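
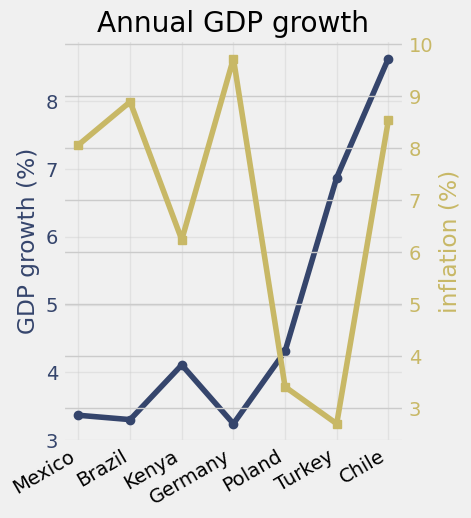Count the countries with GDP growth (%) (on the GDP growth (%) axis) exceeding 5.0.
2

Above 5.0: Turkey, Chile.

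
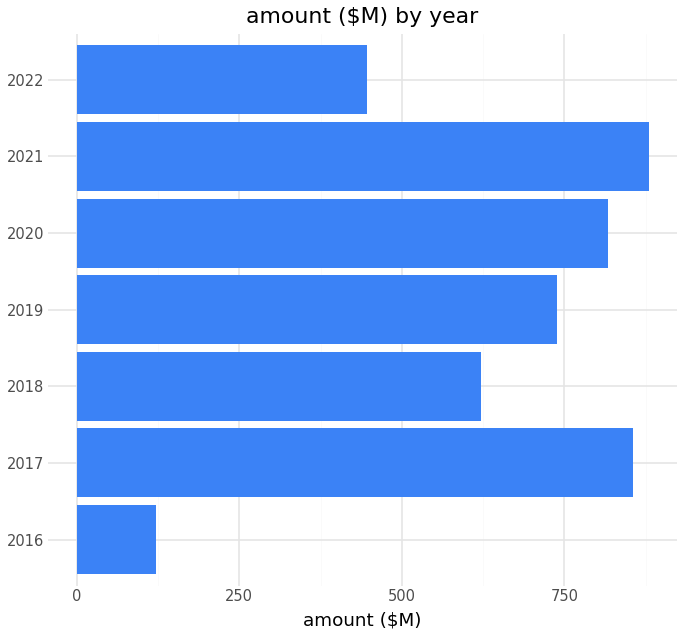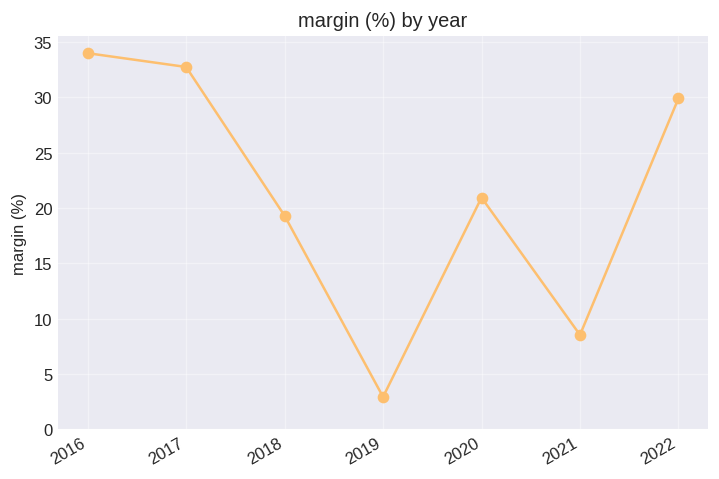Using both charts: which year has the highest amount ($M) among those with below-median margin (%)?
2021

Chart 2 median margin (%) ≈ 20; below-median years: 2018, 2019, 2021. Among those, 2021 has the highest amount ($M) (≈ 900).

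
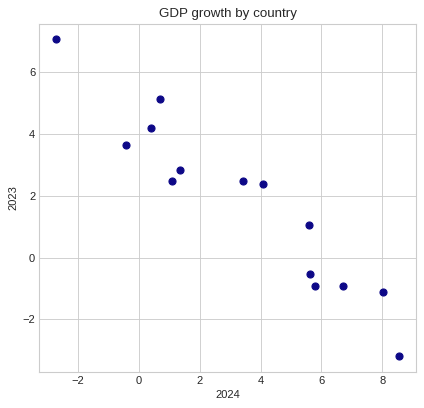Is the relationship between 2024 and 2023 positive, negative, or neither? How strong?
Points are negatively correlated; strong (|r| ≈ 1.0).

negative, strong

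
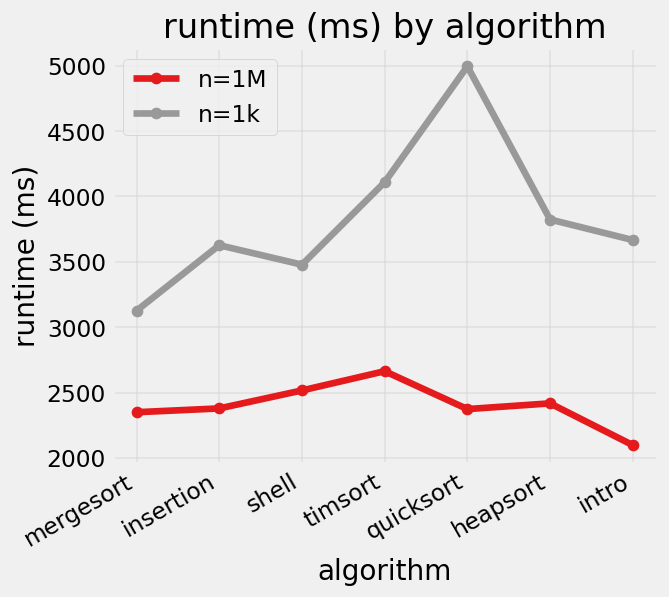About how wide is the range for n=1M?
≈ 500

Max timsort ≈ 2500, min intro ≈ 2000; range ≈ 500.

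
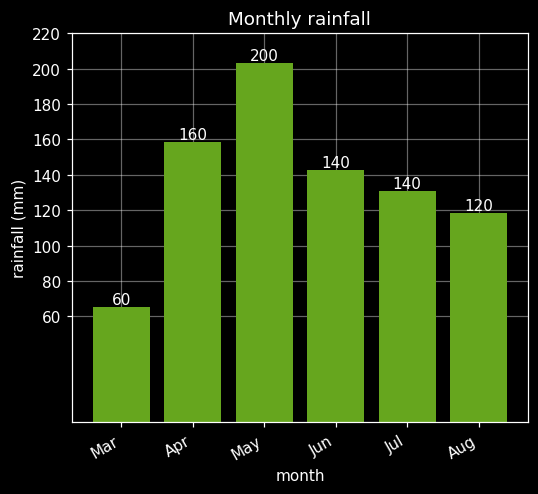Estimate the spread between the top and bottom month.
≈ 140

Max May ≈ 200, min Mar ≈ 60; range ≈ 140.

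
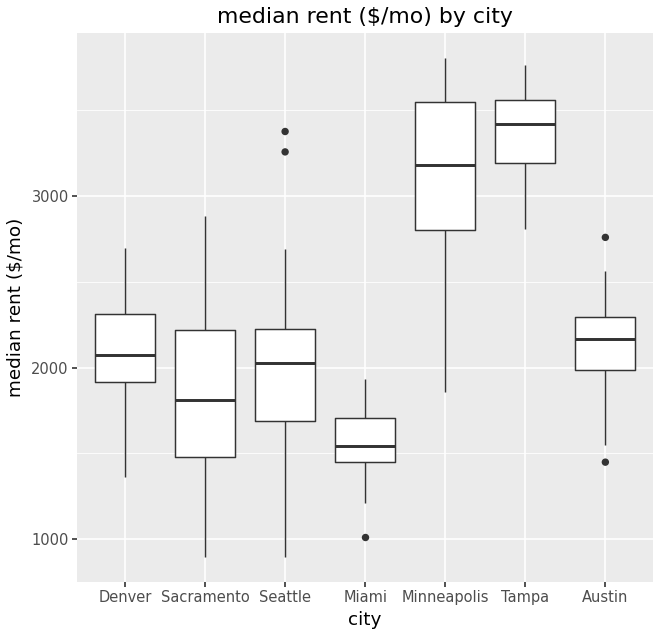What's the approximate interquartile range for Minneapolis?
Q3 ≈ 3600, Q1 ≈ 2800; IQR ≈ 800.

≈ 800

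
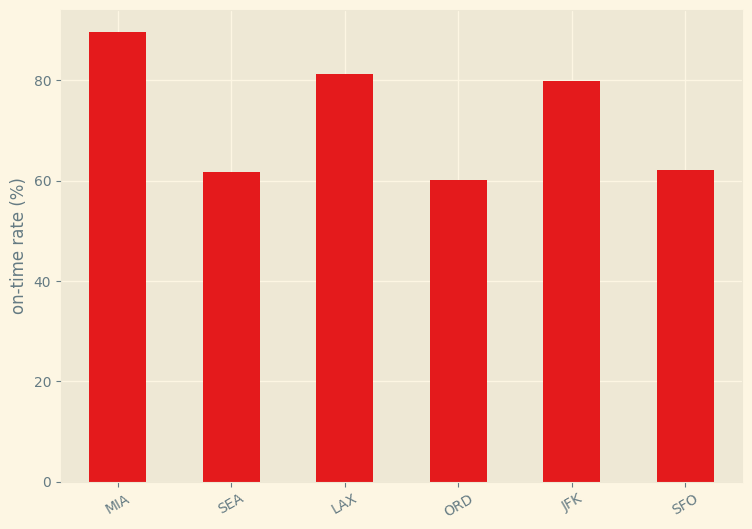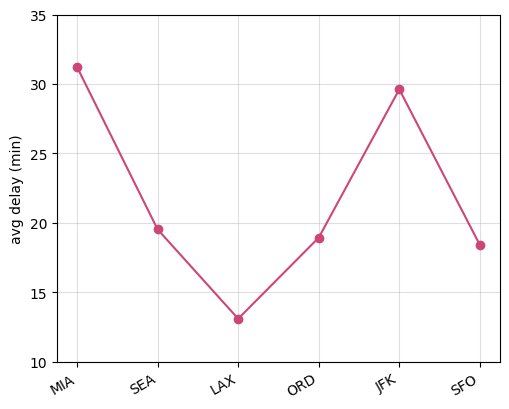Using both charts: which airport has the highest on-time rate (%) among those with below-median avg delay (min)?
Chart 2 median avg delay (min) ≈ 20; below-median airports: LAX, ORD, SFO. Among those, LAX has the highest on-time rate (%) (≈ 80).

LAX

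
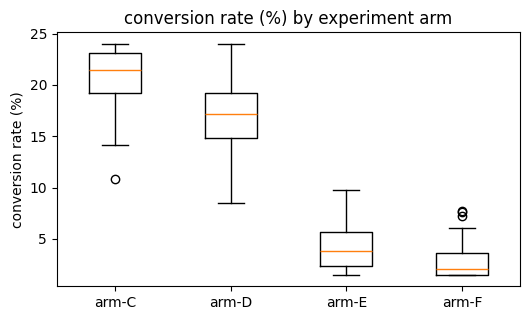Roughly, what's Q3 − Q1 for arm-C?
Q3 ≈ 24, Q1 ≈ 20; IQR ≈ 4.

≈ 4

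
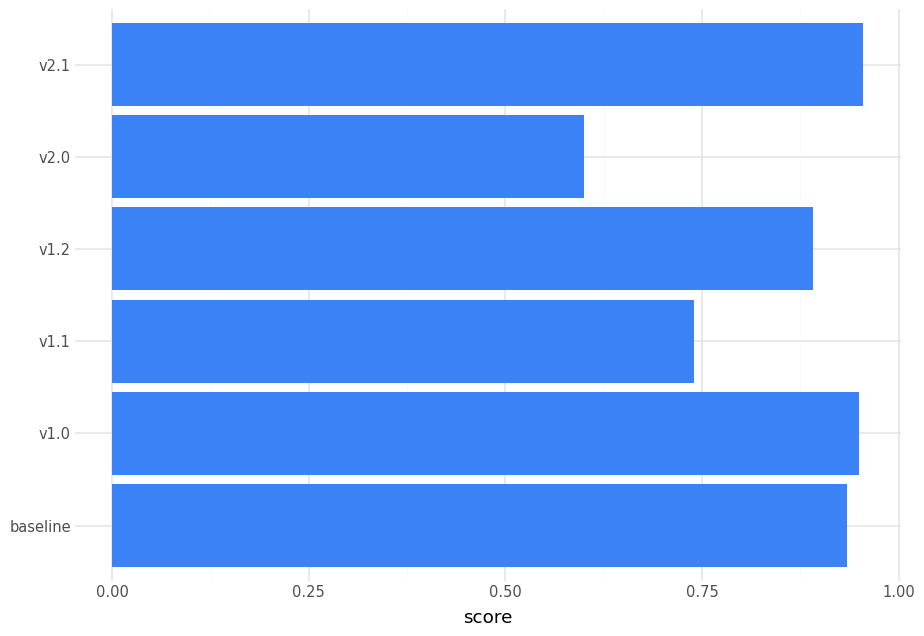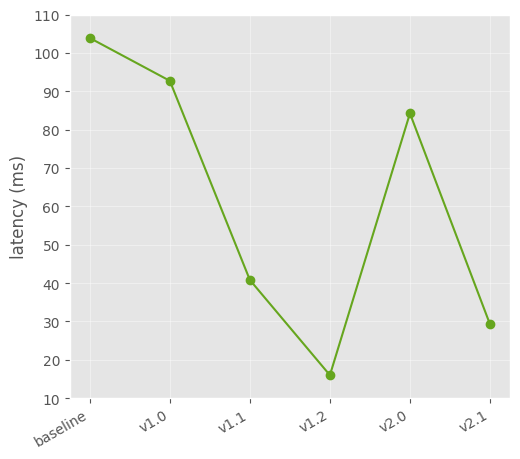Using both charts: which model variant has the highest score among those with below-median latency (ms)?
Chart 2 median latency (ms) ≈ 60; below-median model variants: v1.1, v1.2, v2.1. Among those, v2.1 has the highest score (≈ 1).

v2.1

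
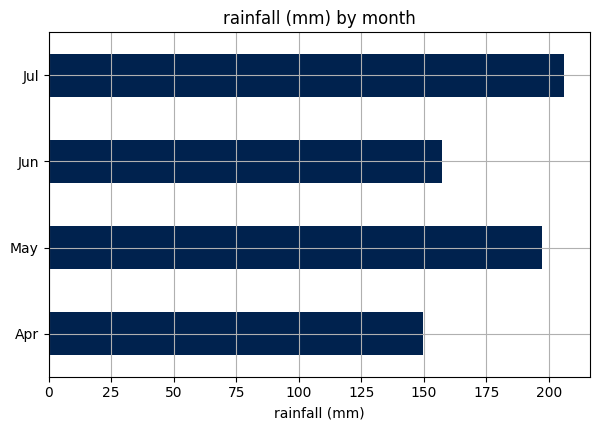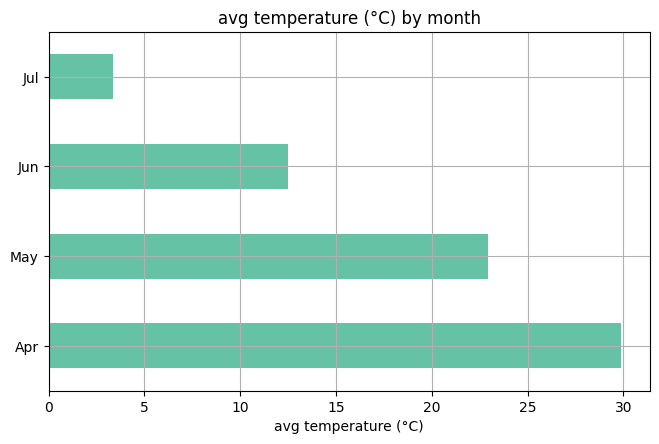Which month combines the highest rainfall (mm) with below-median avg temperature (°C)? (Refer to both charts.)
Chart 2 median avg temperature (°C) ≈ 20; below-median months: Jun, Jul. Among those, Jul has the highest rainfall (mm) (≈ 200).

Jul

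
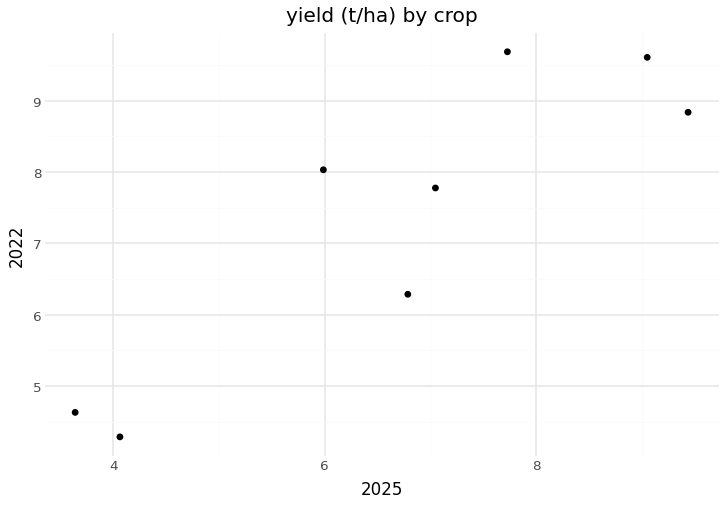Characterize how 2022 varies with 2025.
positive, strong

Points are positively correlated; strong (|r| ≈ 0.9).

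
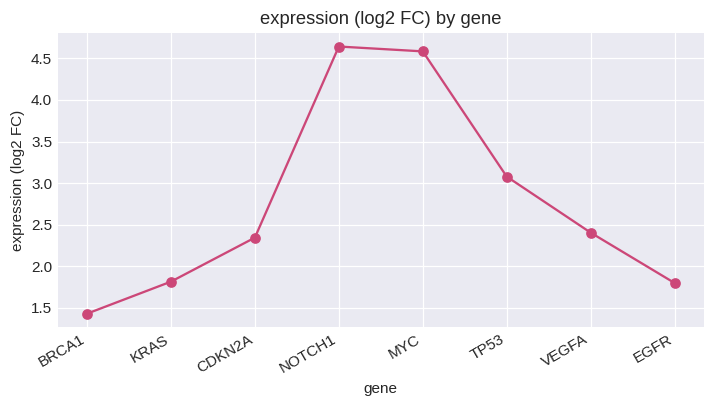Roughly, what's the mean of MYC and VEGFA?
≈ 3.5

(4.5 + 2.5) / 2 ≈ 3.5.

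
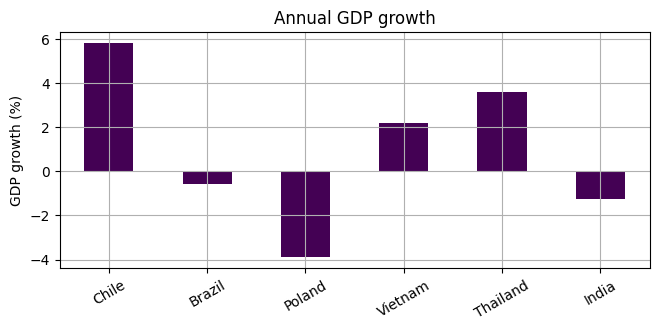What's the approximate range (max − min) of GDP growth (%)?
Max Chile ≈ 6, min Poland ≈ -4; range ≈ 10.

≈ 10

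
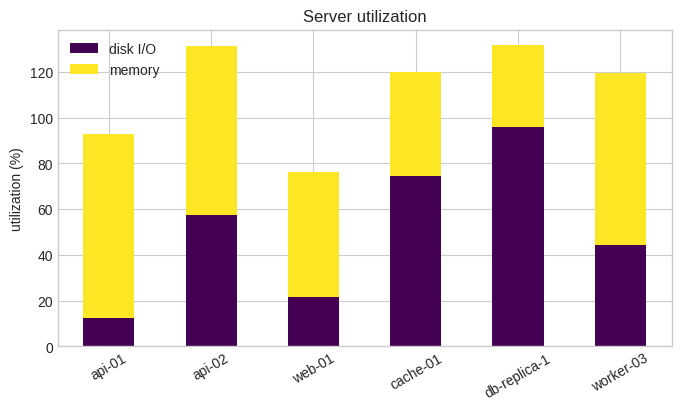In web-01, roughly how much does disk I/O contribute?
disk I/O top ≈ 20, bottom ≈ 0; segment ≈ 20.

≈ 20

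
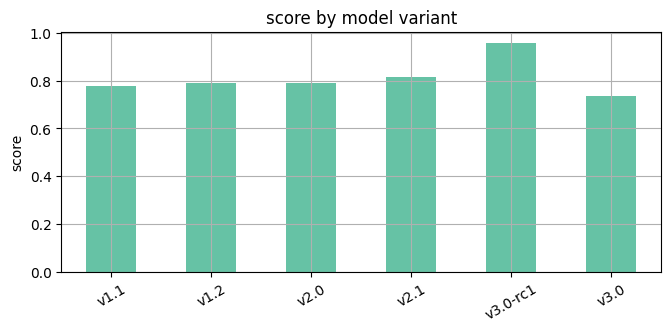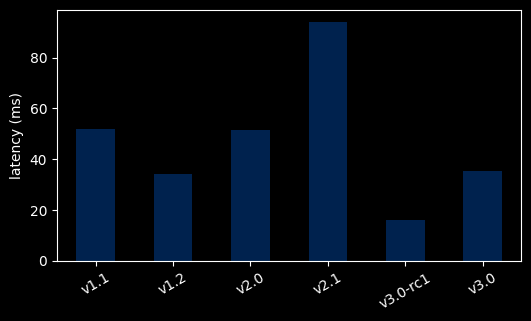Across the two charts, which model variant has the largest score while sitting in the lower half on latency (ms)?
v3.0-rc1

Chart 2 median latency (ms) ≈ 40; below-median model variants: v1.2, v3.0-rc1, v3.0. Among those, v3.0-rc1 has the highest score (≈ 1).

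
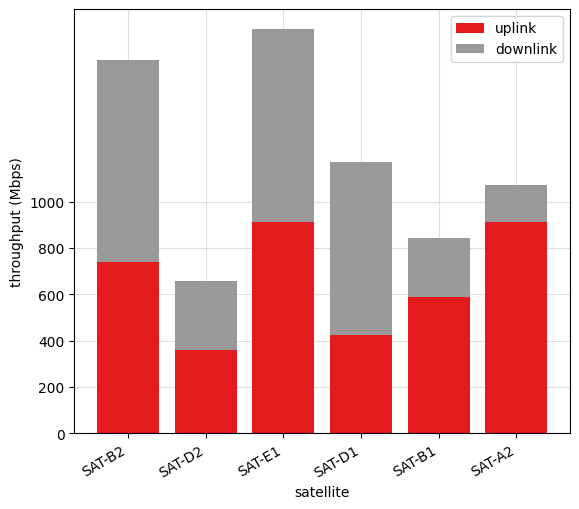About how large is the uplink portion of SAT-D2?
≈ 400

uplink top ≈ 400, bottom ≈ 0; segment ≈ 400.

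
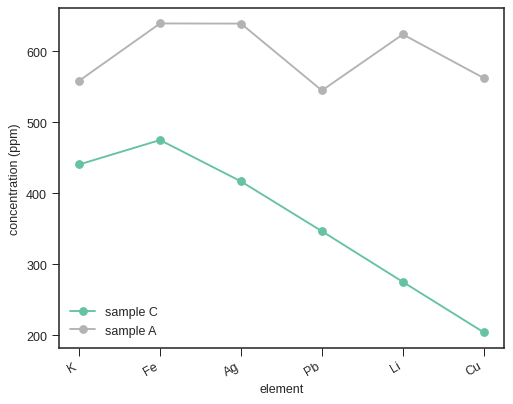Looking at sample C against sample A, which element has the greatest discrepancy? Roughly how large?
Cu, ≈ 350 ppm

Cu: sample C ≈ 200, sample A ≈ 550 → gap ≈ 350. Next-largest (Li) is only ≈ 300.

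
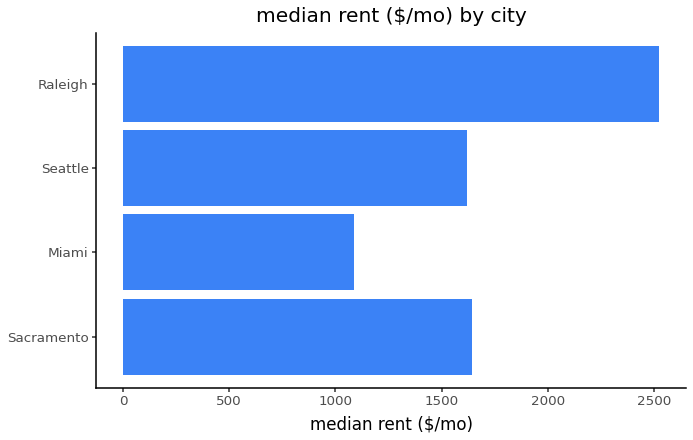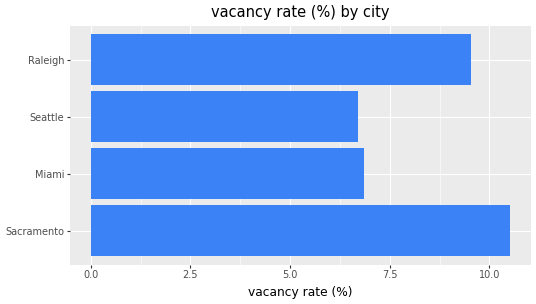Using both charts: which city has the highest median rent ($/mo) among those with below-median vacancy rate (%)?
Chart 2 median vacancy rate (%) ≈ 8; below-median cities: Miami, Seattle. Among those, Seattle has the highest median rent ($/mo) (≈ 1500).

Seattle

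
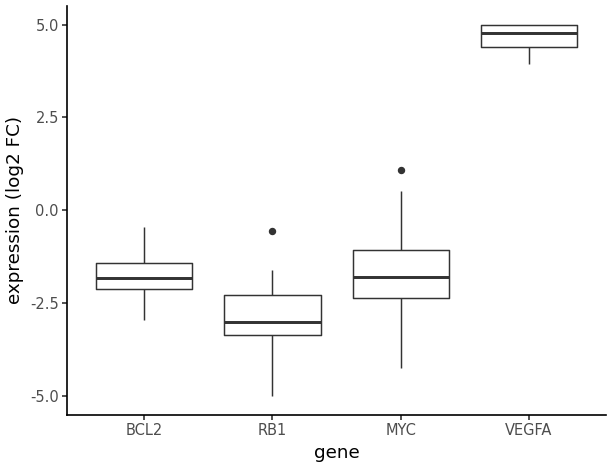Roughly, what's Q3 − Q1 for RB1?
≈ 1

Q3 ≈ -2, Q1 ≈ -3; IQR ≈ 1.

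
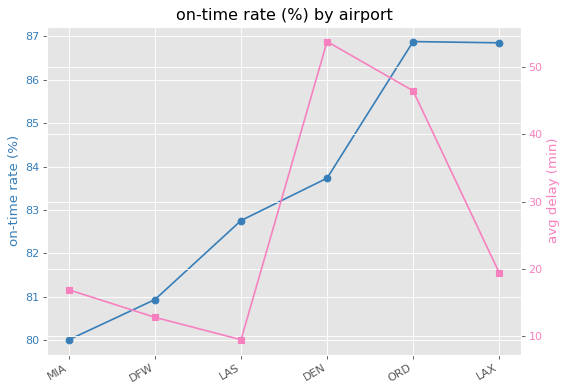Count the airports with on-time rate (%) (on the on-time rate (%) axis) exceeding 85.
2

Above 85: ORD, LAX.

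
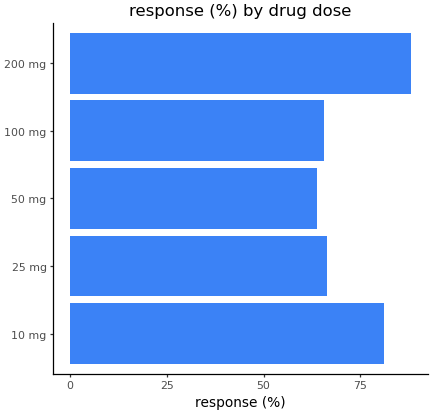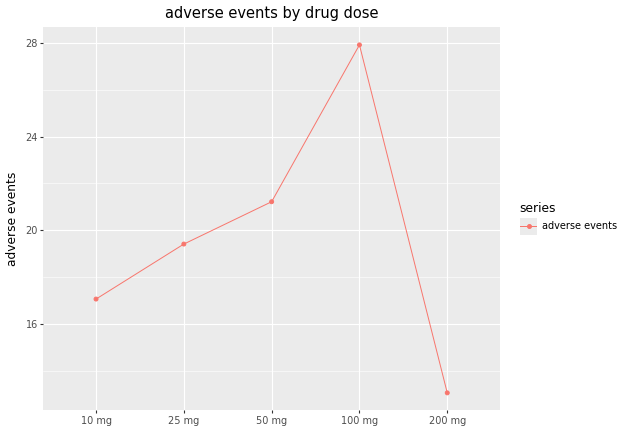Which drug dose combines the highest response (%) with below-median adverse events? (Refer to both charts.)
Chart 2 median adverse events ≈ 20; below-median drug doses: 10 mg, 200 mg. Among those, 200 mg has the highest response (%) (≈ 90).

200 mg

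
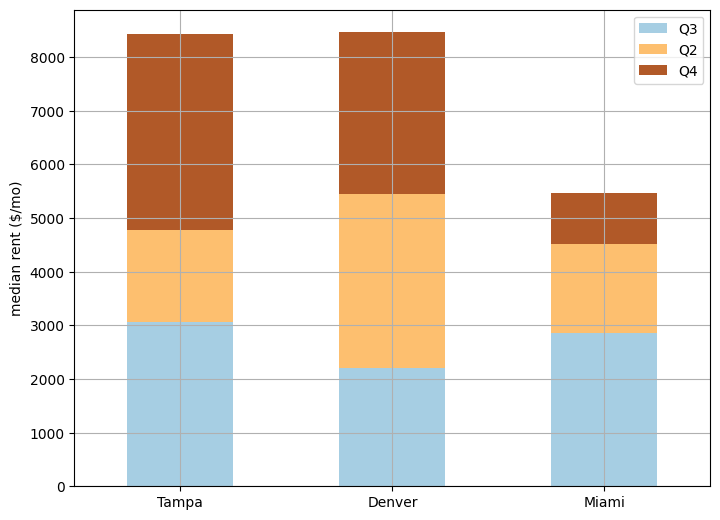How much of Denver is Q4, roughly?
Q4 top ≈ 8000, bottom ≈ 5000; segment ≈ 3000.

≈ 3000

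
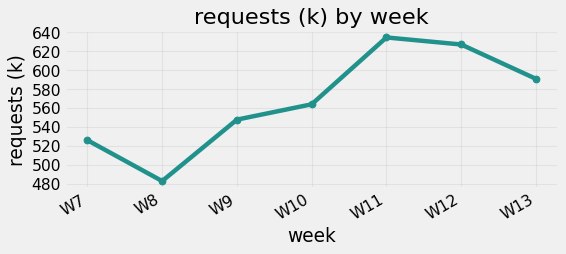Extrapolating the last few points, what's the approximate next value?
Last three: 640, 620, 600 → slope ≈ -20/step → next ≈ 580.

≈ 580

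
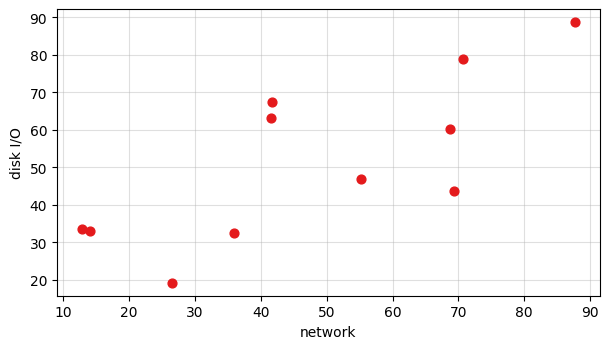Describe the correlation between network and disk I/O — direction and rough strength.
positive, strong

Points are positively correlated; strong (|r| ≈ 0.8).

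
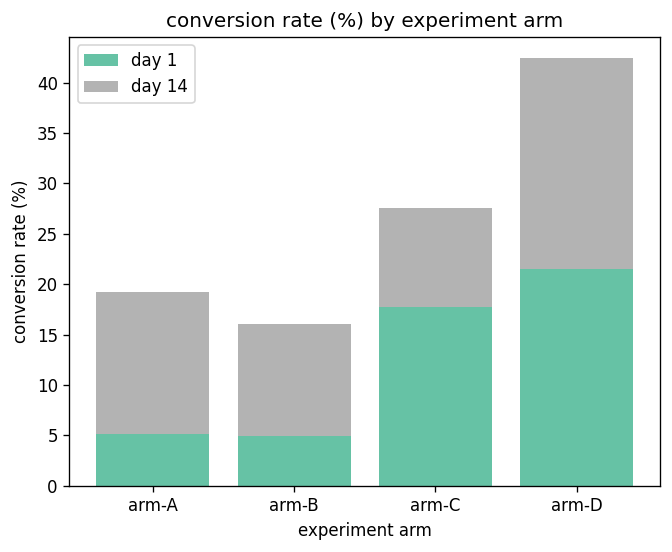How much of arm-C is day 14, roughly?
day 14 top ≈ 30, bottom ≈ 20; segment ≈ 10.

≈ 10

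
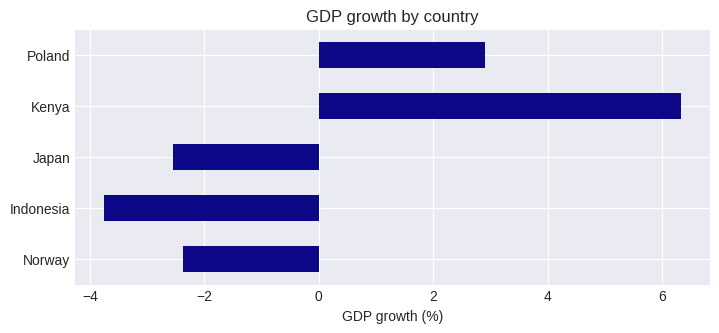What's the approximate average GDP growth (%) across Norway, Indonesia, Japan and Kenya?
(-2 + -4 + -3 + 6) / 4 ≈ -1.

≈ -1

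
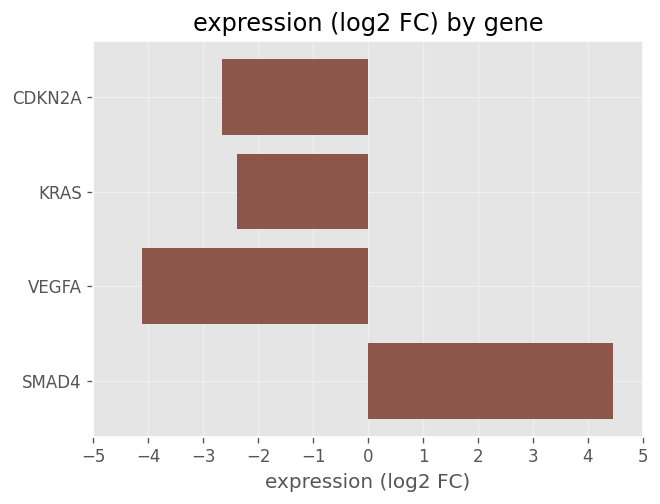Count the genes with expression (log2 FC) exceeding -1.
Above -1: SMAD4.

1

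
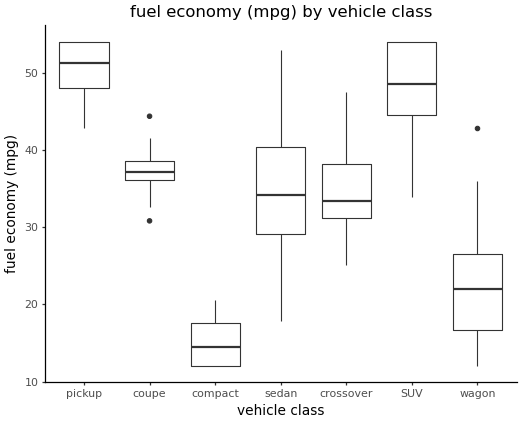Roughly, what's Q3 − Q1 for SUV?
≈ 10

Q3 ≈ 55, Q1 ≈ 45; IQR ≈ 10.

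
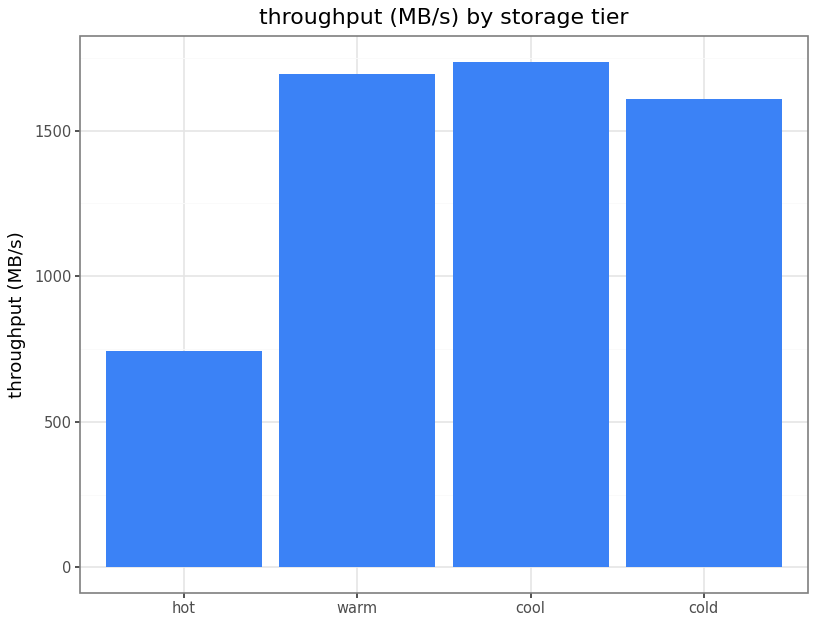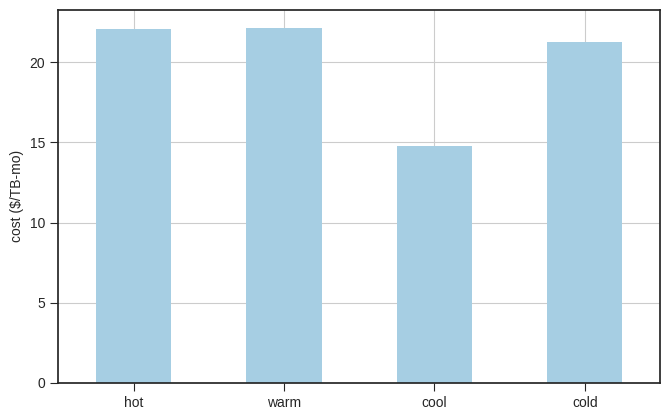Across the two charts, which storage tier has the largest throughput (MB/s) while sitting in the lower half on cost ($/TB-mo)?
cool

Chart 2 median cost ($/TB-mo) ≈ 20; below-median storage tiers: cool, cold. Among those, cool has the highest throughput (MB/s) (≈ 1800).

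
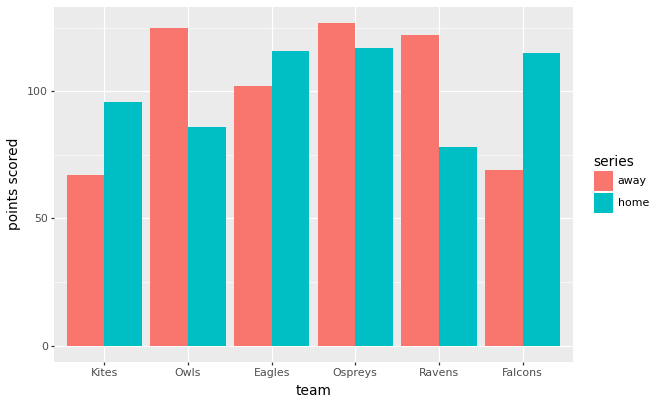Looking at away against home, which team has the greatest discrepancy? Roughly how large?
Falcons: away ≈ 60, home ≈ 120 → gap ≈ 60. Next-largest (Ravens) is only ≈ 40.

Falcons, ≈ 60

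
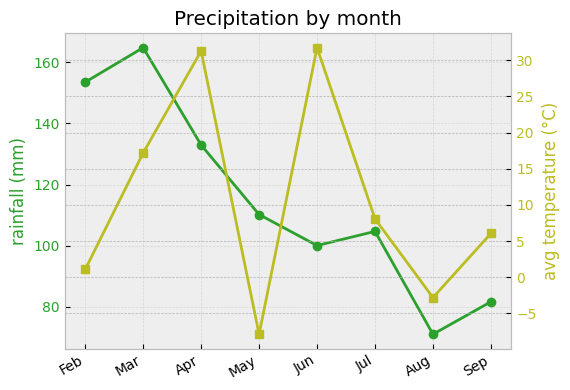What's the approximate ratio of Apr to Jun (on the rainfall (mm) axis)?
Apr ≈ 130, Jun ≈ 100; 130/100 ≈ 1.3.

≈ 1.3×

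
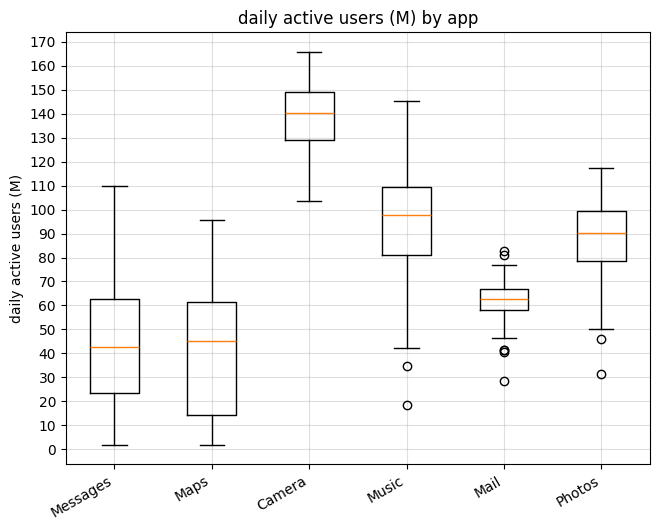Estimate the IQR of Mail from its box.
≈ 10

Q3 ≈ 70, Q1 ≈ 60; IQR ≈ 10.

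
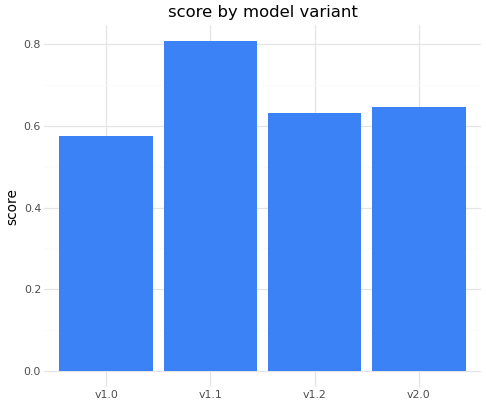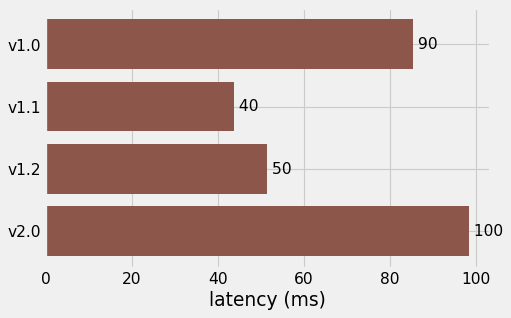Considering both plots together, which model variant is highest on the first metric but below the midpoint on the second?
Chart 2 median latency (ms) ≈ 70; below-median model variants: v1.1, v1.2. Among those, v1.1 has the highest score (≈ 0.8).

v1.1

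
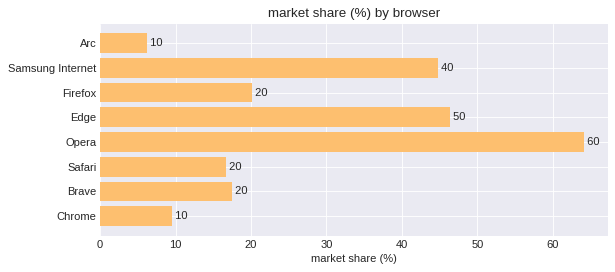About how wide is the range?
Max Opera ≈ 60, min Arc ≈ 10; range ≈ 50.

≈ 50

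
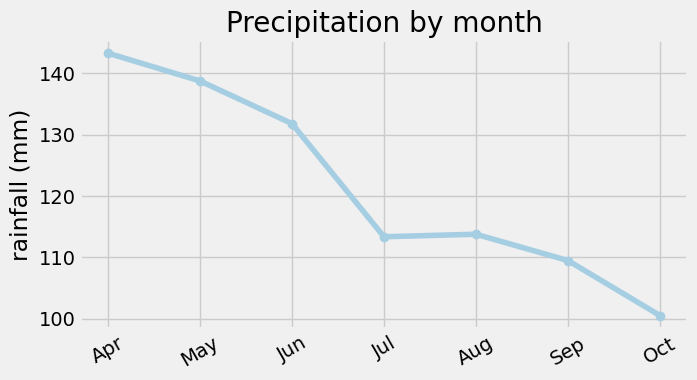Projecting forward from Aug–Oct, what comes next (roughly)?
≈ 92.5

Last three: 115, 110, 100 → slope ≈ -7.5/step → next ≈ 92.5.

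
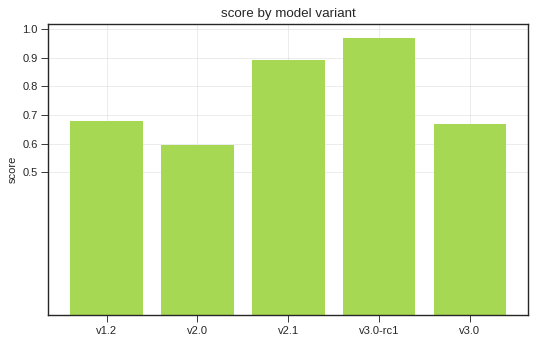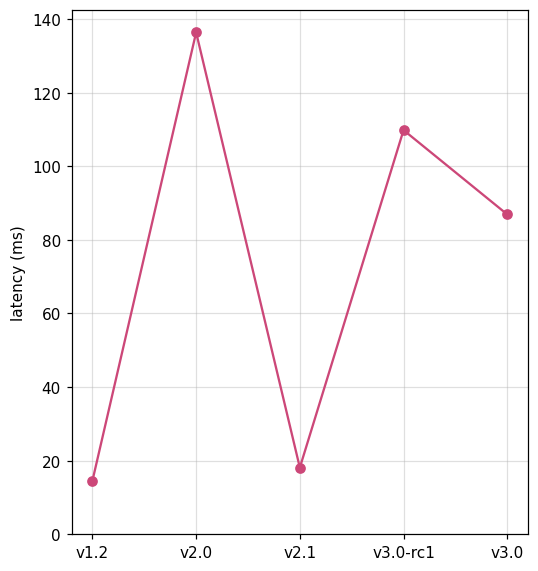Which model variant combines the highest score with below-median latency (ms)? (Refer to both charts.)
v2.1

Chart 2 median latency (ms) ≈ 80; below-median model variants: v1.2, v2.1. Among those, v2.1 has the highest score (≈ 0.9).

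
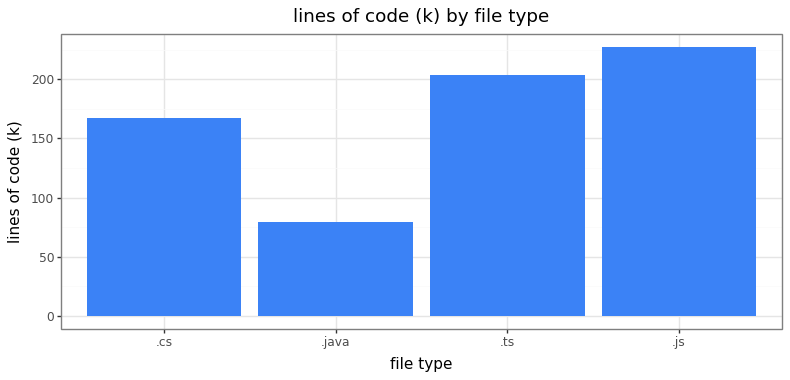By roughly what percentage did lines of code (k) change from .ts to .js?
.ts ≈ 200, .js ≈ 220; (220 − 200) / 200 ≈ +10%.

≈ +10%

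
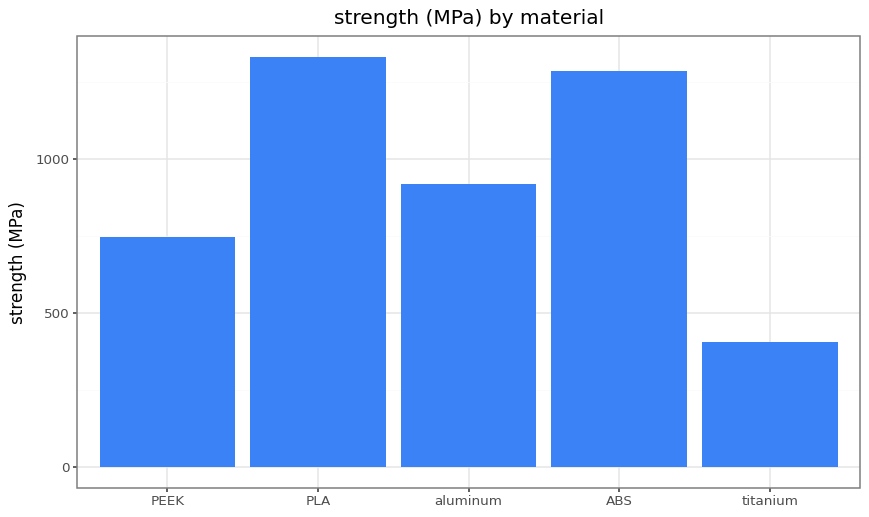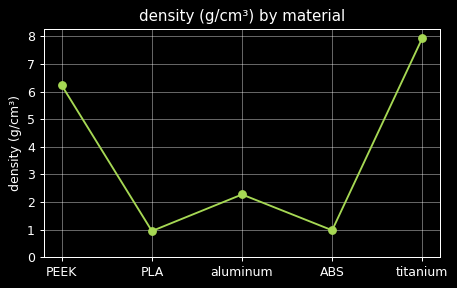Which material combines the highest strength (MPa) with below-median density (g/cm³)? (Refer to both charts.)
Chart 2 median density (g/cm³) ≈ 2; below-median materials: PLA, ABS. Among those, PLA has the highest strength (MPa) (≈ 1400).

PLA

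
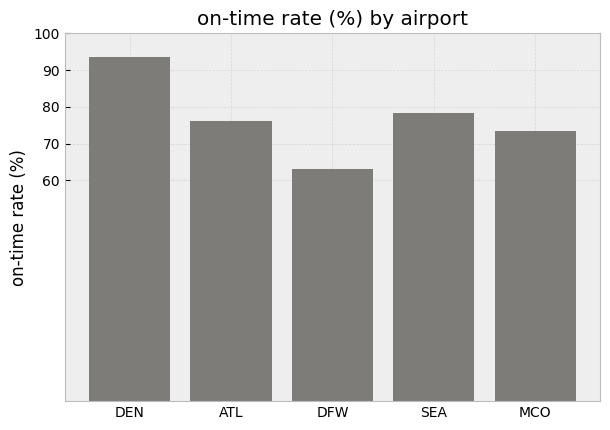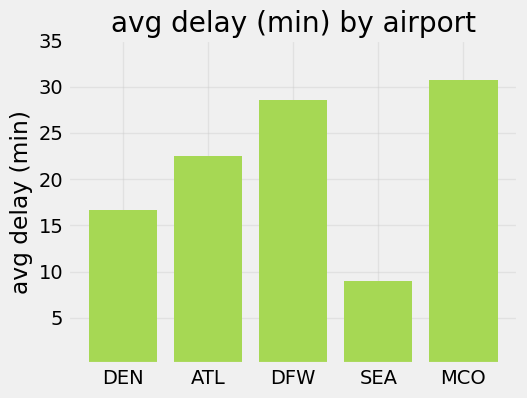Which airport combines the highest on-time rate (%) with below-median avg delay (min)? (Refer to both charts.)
Chart 2 median avg delay (min) ≈ 25; below-median airports: DEN, SEA. Among those, DEN has the highest on-time rate (%) (≈ 90).

DEN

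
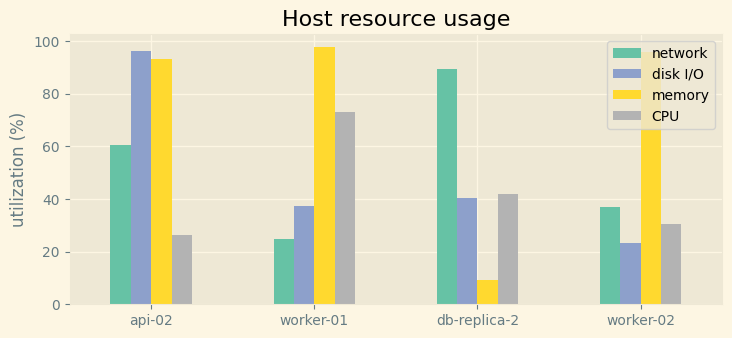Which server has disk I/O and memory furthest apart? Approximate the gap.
worker-02: disk I/O ≈ 20, memory ≈ 100 → gap ≈ 80. Next-largest (worker-01) is only ≈ 60.

worker-02, ≈ 80 %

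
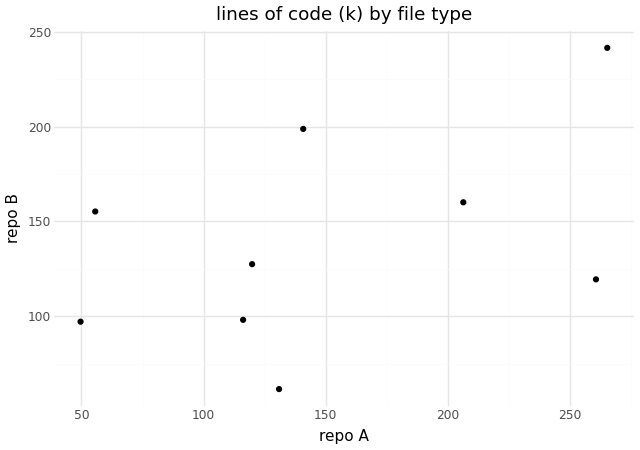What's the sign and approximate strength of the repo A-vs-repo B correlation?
positive, moderate

Points are positively correlated; moderate (|r| ≈ 0.5).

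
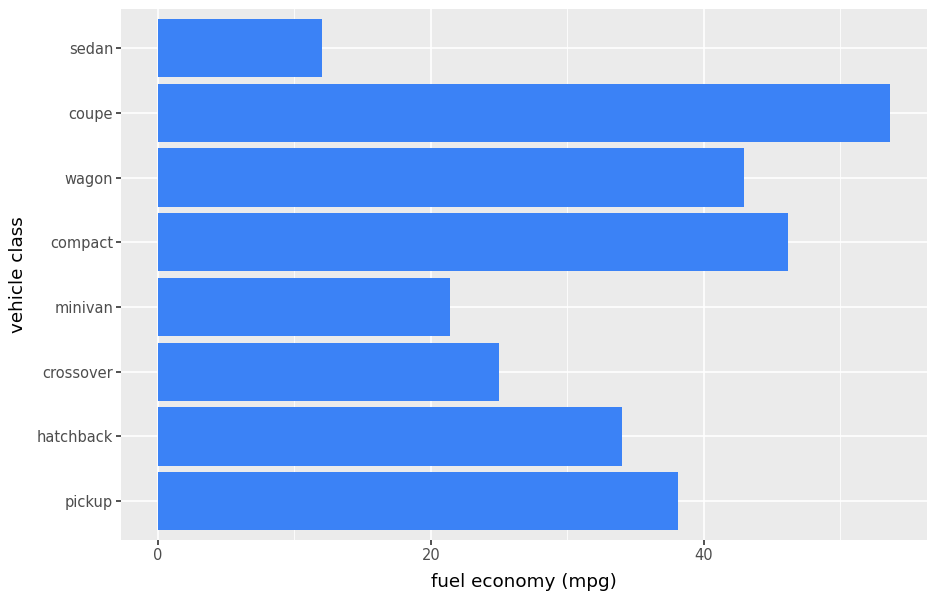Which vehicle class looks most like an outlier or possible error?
sedan ≈ 10; the rest sit between ≈ 20 and ≈ 55.

sedan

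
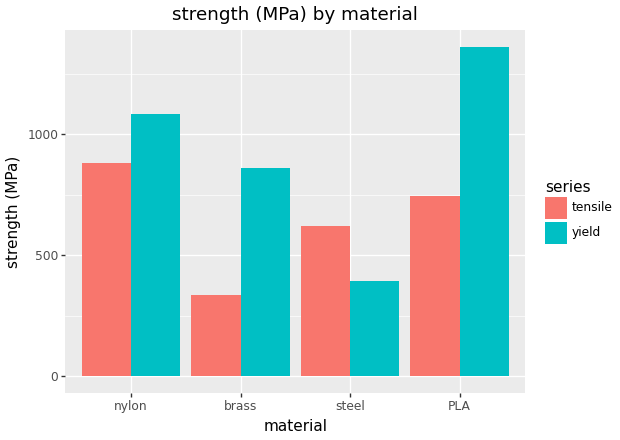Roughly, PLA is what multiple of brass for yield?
≈ 1.75×

PLA ≈ 1400, brass ≈ 800; 1400/800 ≈ 1.75.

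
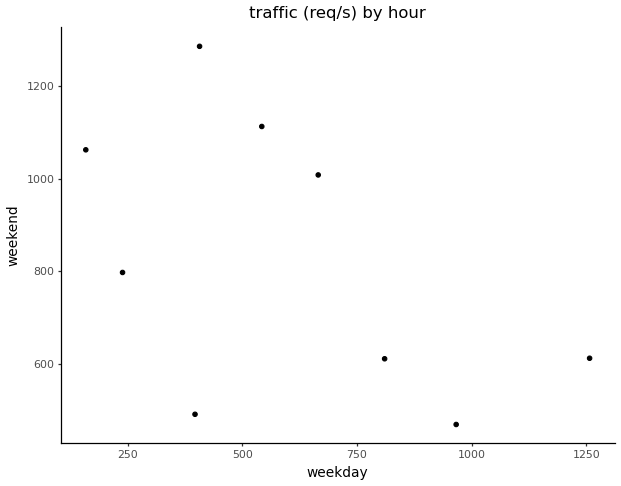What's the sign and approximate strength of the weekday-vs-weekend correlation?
Points are negatively correlated; moderate (|r| ≈ 0.5).

negative, moderate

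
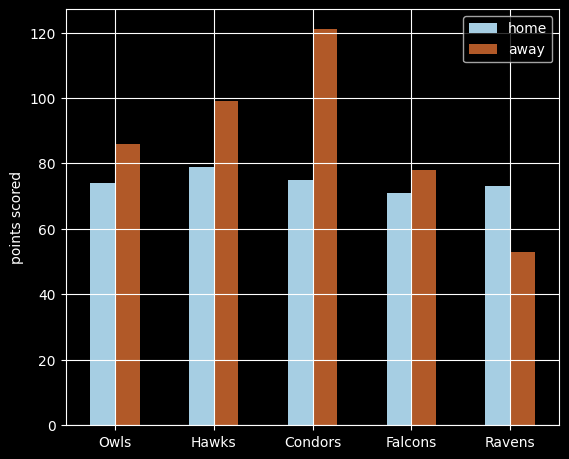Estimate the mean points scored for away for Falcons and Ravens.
≈ 70

(80 + 60) / 2 ≈ 70.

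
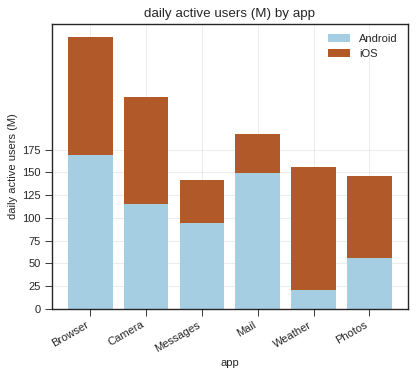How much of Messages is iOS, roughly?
≈ 50

iOS top ≈ 150, bottom ≈ 100; segment ≈ 50.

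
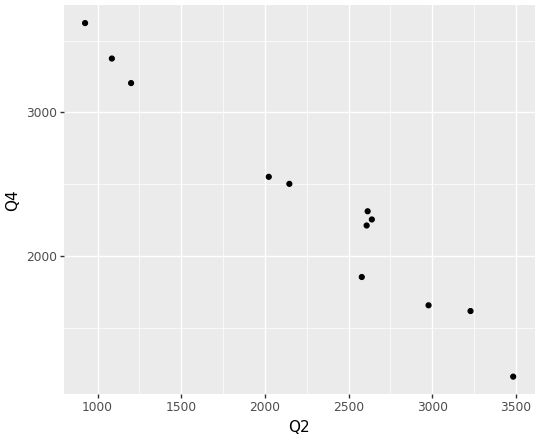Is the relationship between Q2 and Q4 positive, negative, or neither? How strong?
Points are negatively correlated; strong (|r| ≈ 1.0).

negative, strong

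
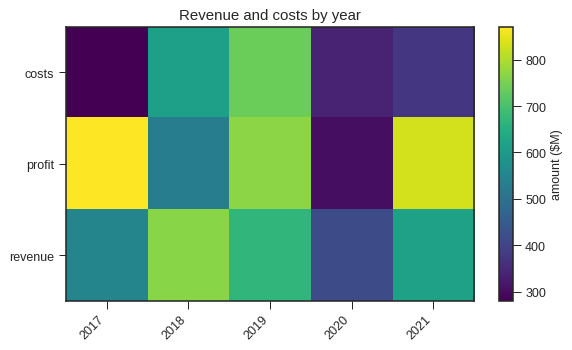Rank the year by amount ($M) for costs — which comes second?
2018

Top 3 for costs: 2019 ≈ 750, 2018 ≈ 600, 2021 ≈ 350.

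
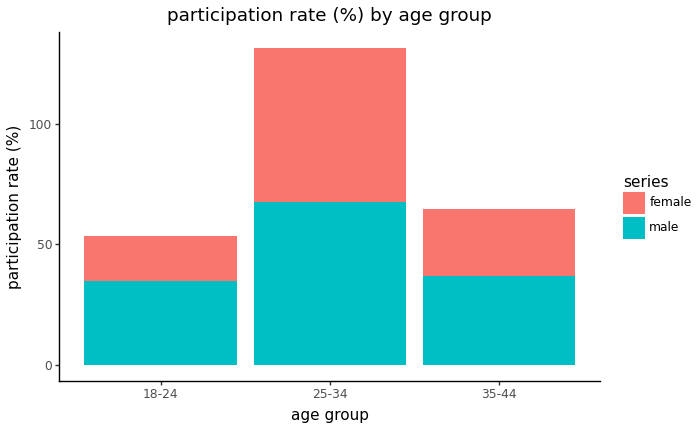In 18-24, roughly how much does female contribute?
female top ≈ 60, bottom ≈ 40; segment ≈ 20.

≈ 20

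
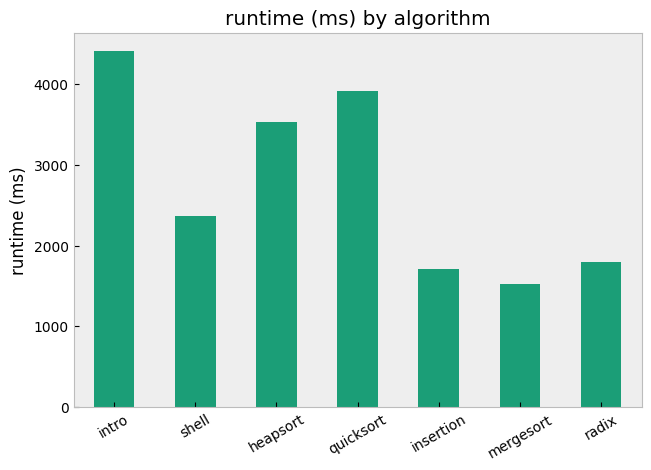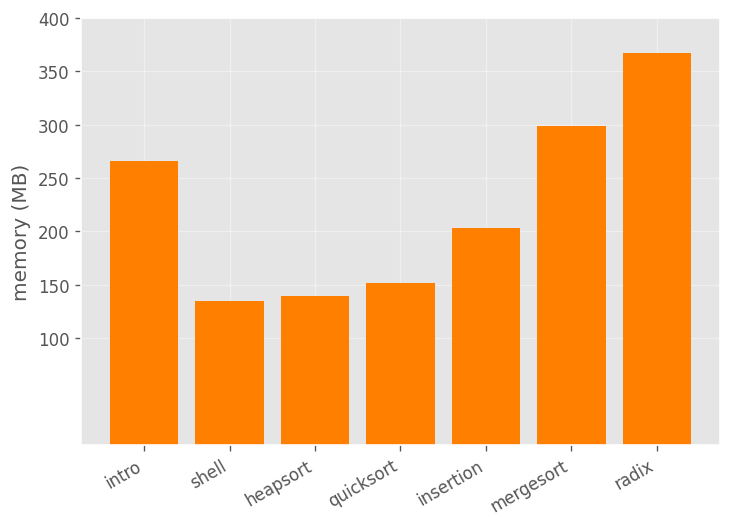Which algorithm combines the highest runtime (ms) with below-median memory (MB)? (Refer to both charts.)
Chart 2 median memory (MB) ≈ 200; below-median algorithms: shell, heapsort, quicksort. Among those, quicksort has the highest runtime (ms) (≈ 4000).

quicksort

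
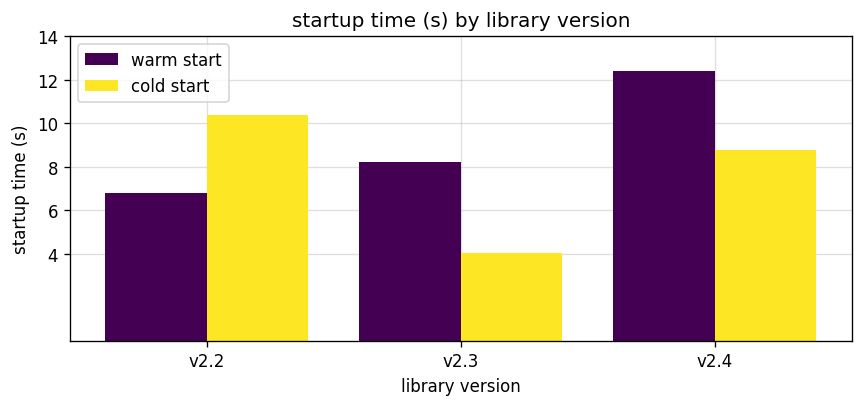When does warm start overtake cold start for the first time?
v2.2: warm start ≈ 6 vs cold start ≈ 10 (not yet); v2.3: warm start ≈ 8 vs cold start ≈ 4 (first crossover).

v2.3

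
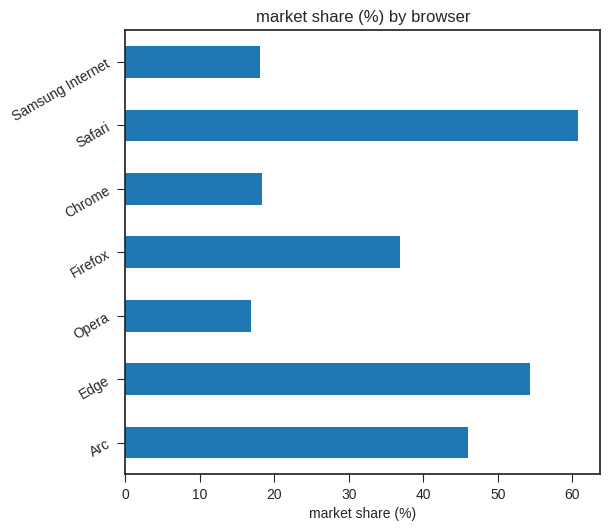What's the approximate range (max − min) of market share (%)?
≈ 40

Max Safari ≈ 60, min Opera ≈ 20; range ≈ 40.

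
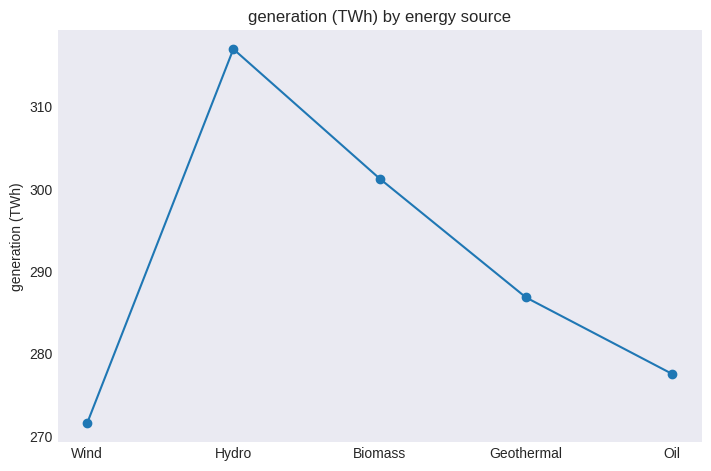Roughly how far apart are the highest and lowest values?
≈ 45

Max Hydro ≈ 315, min Wind ≈ 270; range ≈ 45.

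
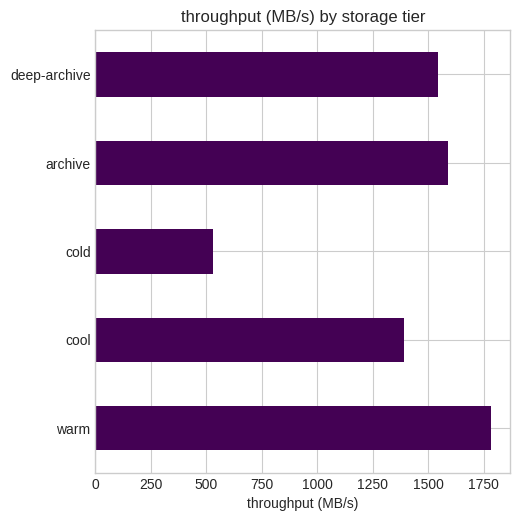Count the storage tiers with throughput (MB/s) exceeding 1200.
4

Above 1200: warm, cool, archive, deep-archive.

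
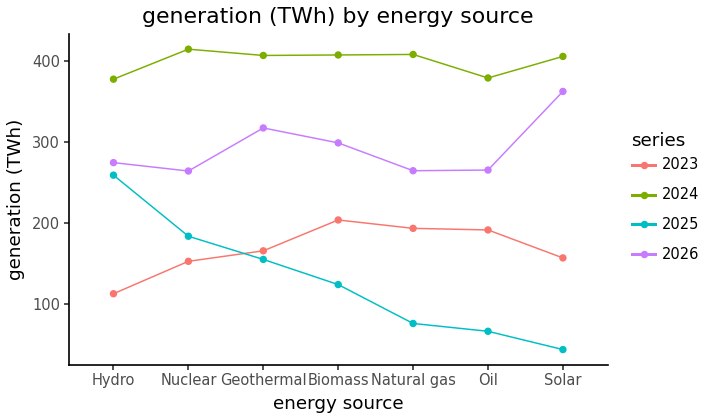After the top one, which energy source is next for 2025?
Top 3 for 2025: Hydro ≈ 250, Nuclear ≈ 200, Geothermal ≈ 150.

Nuclear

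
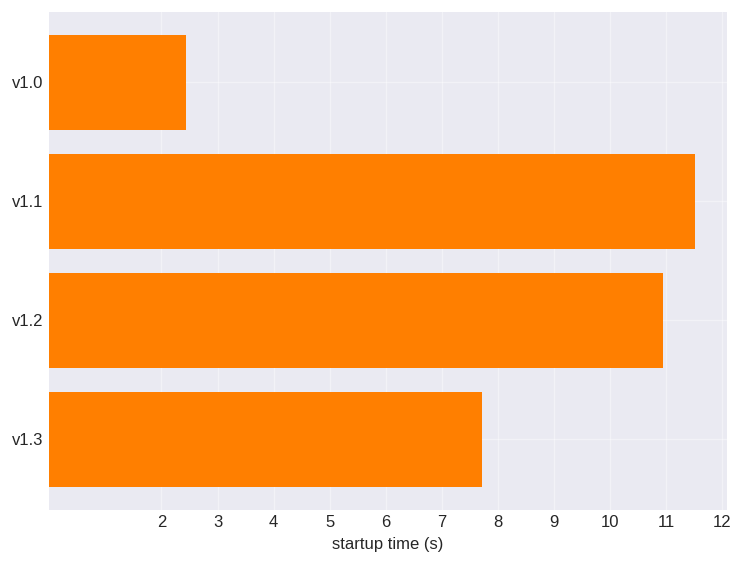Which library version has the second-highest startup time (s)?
v1.2

Top 3: v1.1 ≈ 12, v1.2 ≈ 11, v1.3 ≈ 8.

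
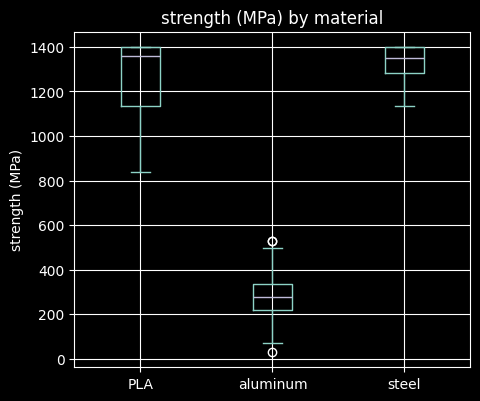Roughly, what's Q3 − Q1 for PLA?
≈ 300

Q3 ≈ 1400, Q1 ≈ 1100; IQR ≈ 300.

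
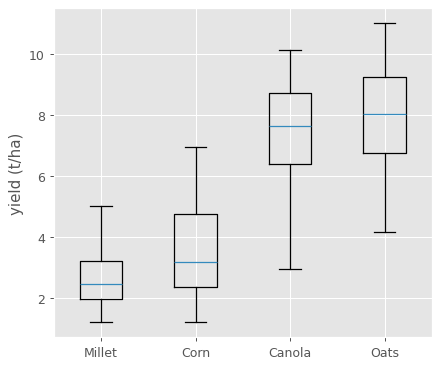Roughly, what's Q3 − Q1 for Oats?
Q3 ≈ 9.0, Q1 ≈ 6.5; IQR ≈ 2.5.

≈ 2.5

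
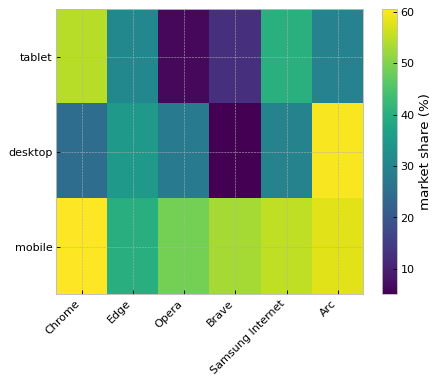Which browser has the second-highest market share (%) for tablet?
Samsung Internet

Top 3 for tablet: Chrome ≈ 55, Samsung Internet ≈ 40, Edge ≈ 30.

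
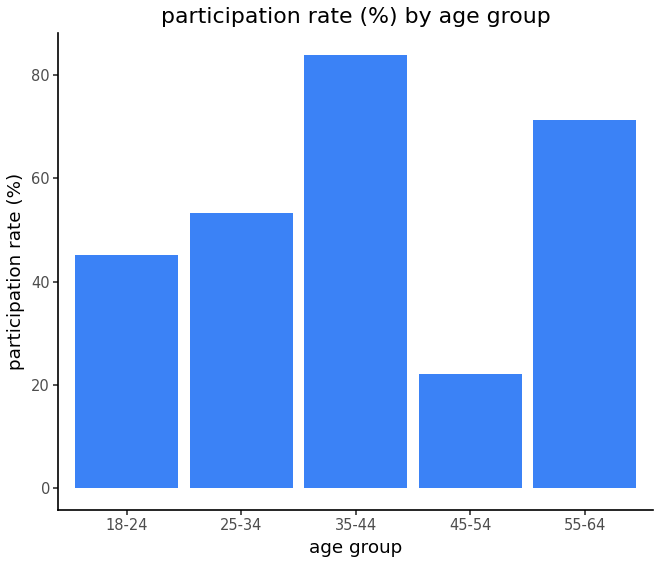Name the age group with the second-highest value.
Top 3: 35-44 ≈ 80, 55-64 ≈ 70, 25-34 ≈ 50.

55-64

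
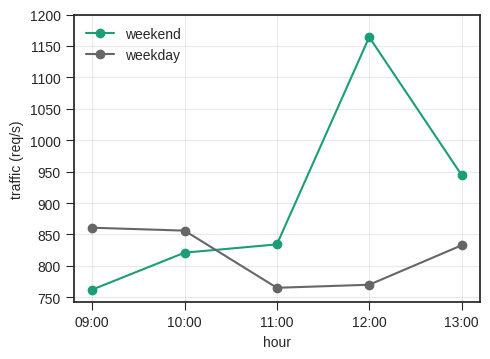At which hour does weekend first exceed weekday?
10:00: weekend ≈ 800 vs weekday ≈ 850 (not yet); 11:00: weekend ≈ 850 vs weekday ≈ 750 (first crossover).

11:00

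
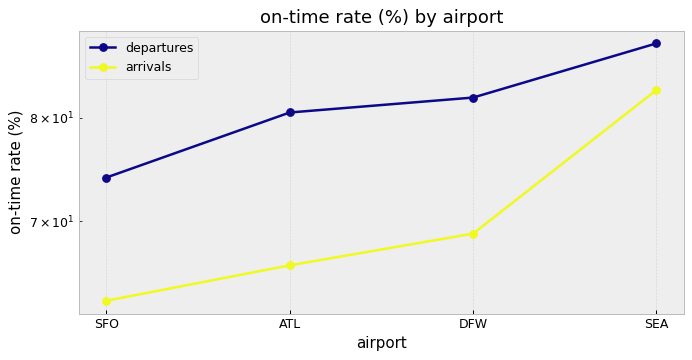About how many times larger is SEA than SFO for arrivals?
SEA ≈ 85, SFO ≈ 65; 85/65 ≈ 1.31.

≈ 1.31×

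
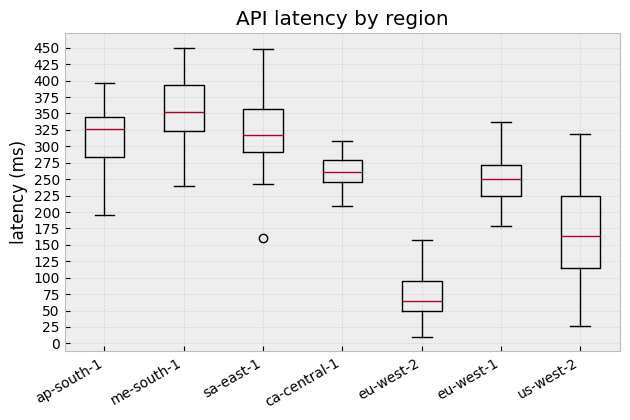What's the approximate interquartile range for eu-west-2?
≈ 50

Q3 ≈ 100, Q1 ≈ 50; IQR ≈ 50.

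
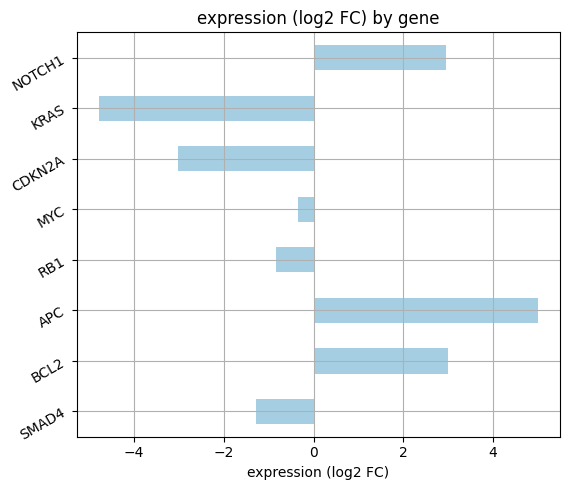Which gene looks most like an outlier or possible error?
APC ≈ 5; the rest sit between ≈ -5 and ≈ 3.

APC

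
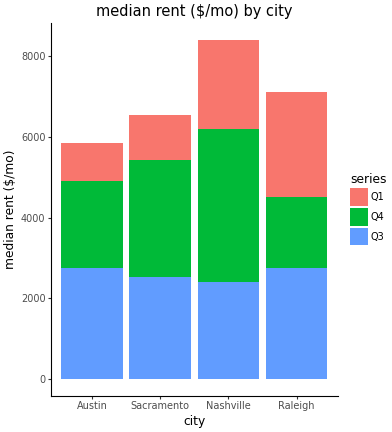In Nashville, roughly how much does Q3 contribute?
Q3 top ≈ 2000, bottom ≈ 0; segment ≈ 2000.

≈ 2000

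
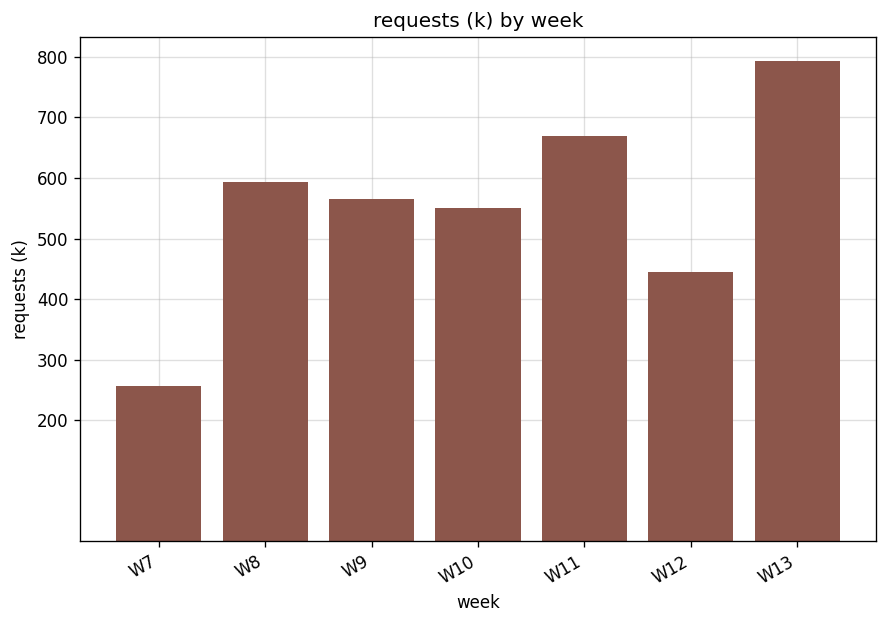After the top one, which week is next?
W11

Top 3: W13 ≈ 800, W11 ≈ 700, W8 ≈ 600.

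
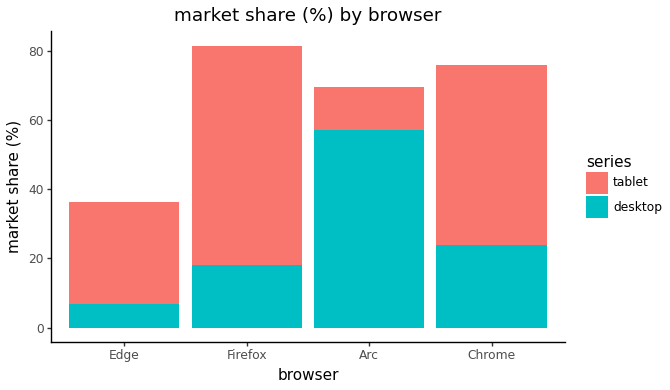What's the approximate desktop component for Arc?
desktop top ≈ 60, bottom ≈ 0; segment ≈ 60.

≈ 60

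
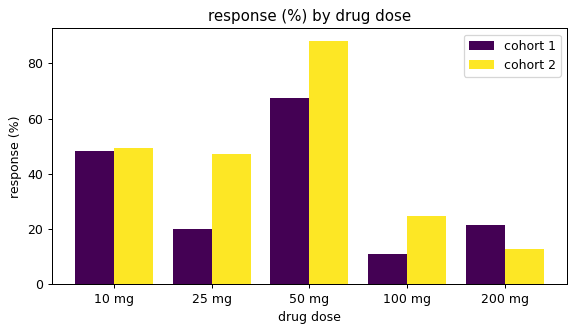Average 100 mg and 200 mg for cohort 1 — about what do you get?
(10 + 20) / 2 ≈ 15.

≈ 15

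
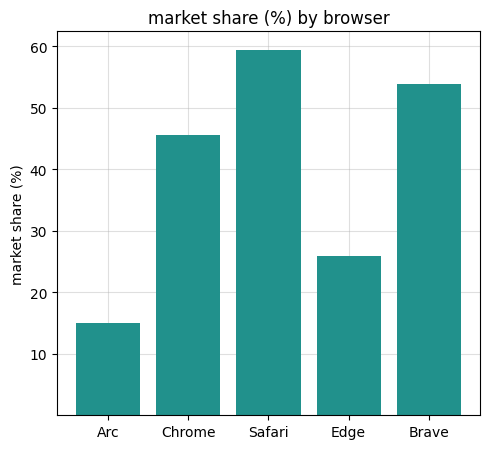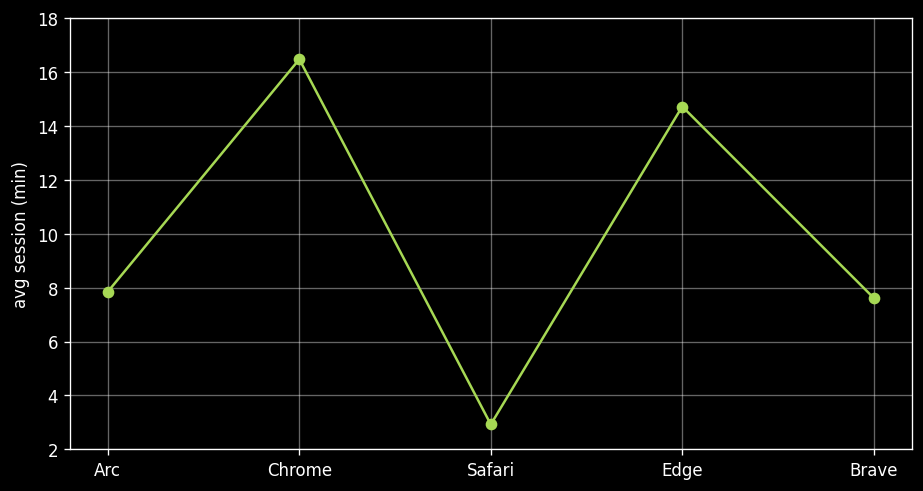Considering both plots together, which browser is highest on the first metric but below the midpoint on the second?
Safari

Chart 2 median avg session (min) ≈ 8; below-median browsers: Safari, Brave. Among those, Safari has the highest market share (%) (≈ 60).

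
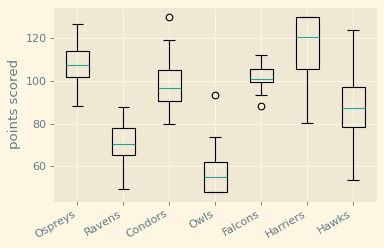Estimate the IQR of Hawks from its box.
≈ 20

Q3 ≈ 100, Q1 ≈ 80; IQR ≈ 20.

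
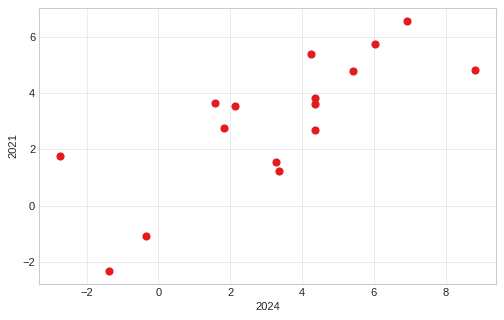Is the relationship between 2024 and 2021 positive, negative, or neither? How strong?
Points are positively correlated; strong (|r| ≈ 0.8).

positive, strong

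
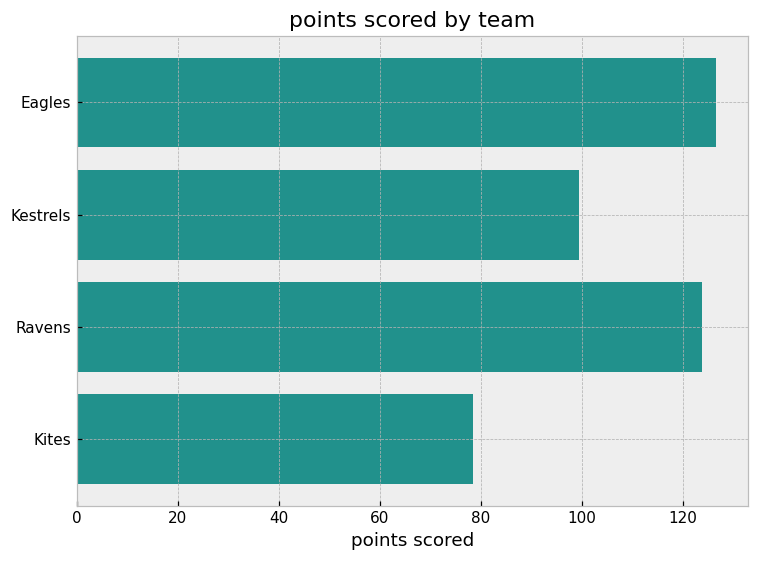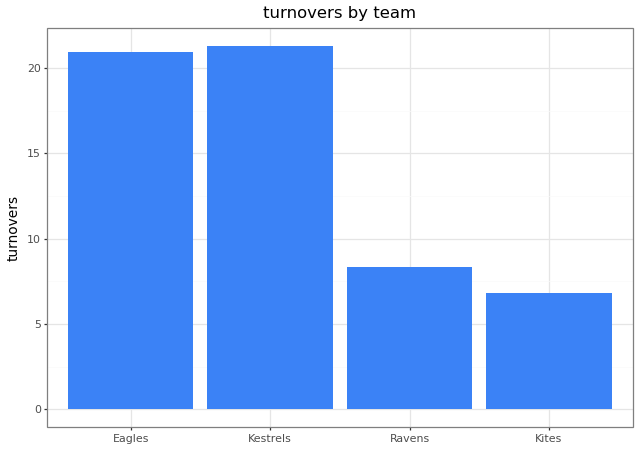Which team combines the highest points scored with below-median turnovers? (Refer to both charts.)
Chart 2 median turnovers ≈ 14; below-median teams: Ravens, Kites. Among those, Ravens has the highest points scored (≈ 120).

Ravens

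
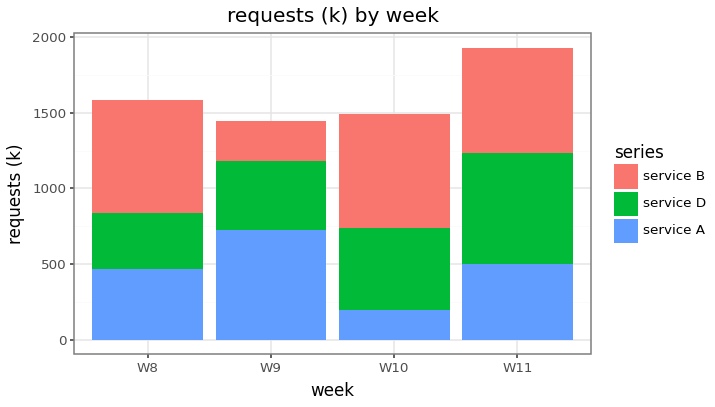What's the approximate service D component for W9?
≈ 400

service D top ≈ 1200, bottom ≈ 800; segment ≈ 400.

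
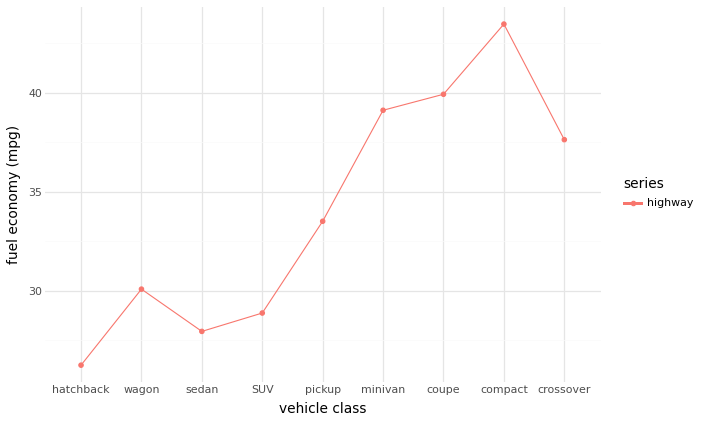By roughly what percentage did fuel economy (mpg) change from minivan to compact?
≈ +10%

minivan ≈ 40, compact ≈ 44; (44 − 40) / 40 ≈ +10%.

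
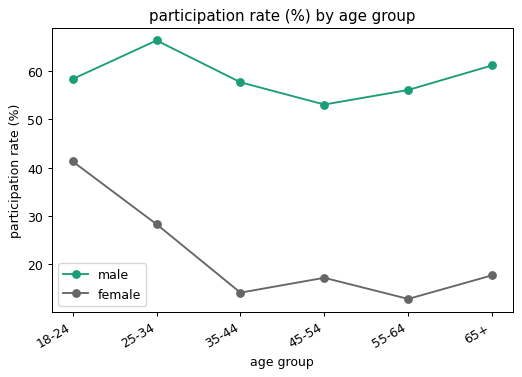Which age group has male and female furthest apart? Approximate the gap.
35-44: male ≈ 60, female ≈ 15 → gap ≈ 45. Next-largest (65+) is only ≈ 40.

35-44, ≈ 45 %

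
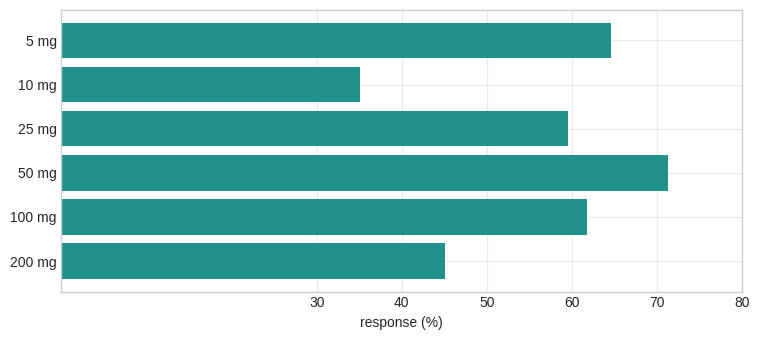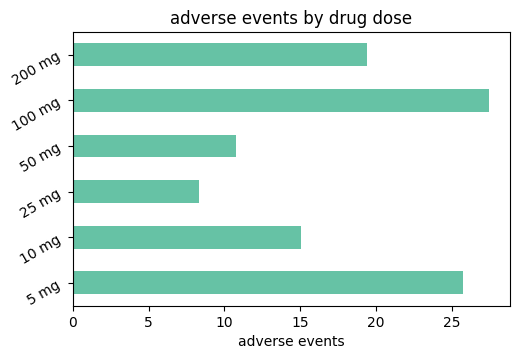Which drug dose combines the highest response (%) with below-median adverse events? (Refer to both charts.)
Chart 2 median adverse events ≈ 15; below-median drug doses: 10 mg, 25 mg, 50 mg. Among those, 50 mg has the highest response (%) (≈ 70).

50 mg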